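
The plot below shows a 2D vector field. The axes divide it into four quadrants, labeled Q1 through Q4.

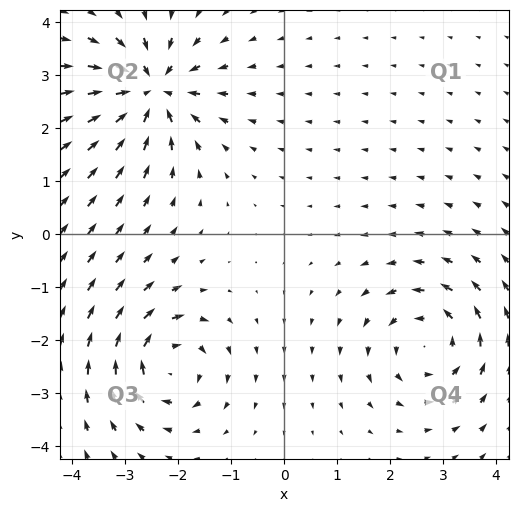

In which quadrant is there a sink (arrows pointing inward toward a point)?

The sink sits at approximately (-2.5, 2.7), which lies in quadrant Q2. The divergence there is about -5, negative as expected for a sink.

Q2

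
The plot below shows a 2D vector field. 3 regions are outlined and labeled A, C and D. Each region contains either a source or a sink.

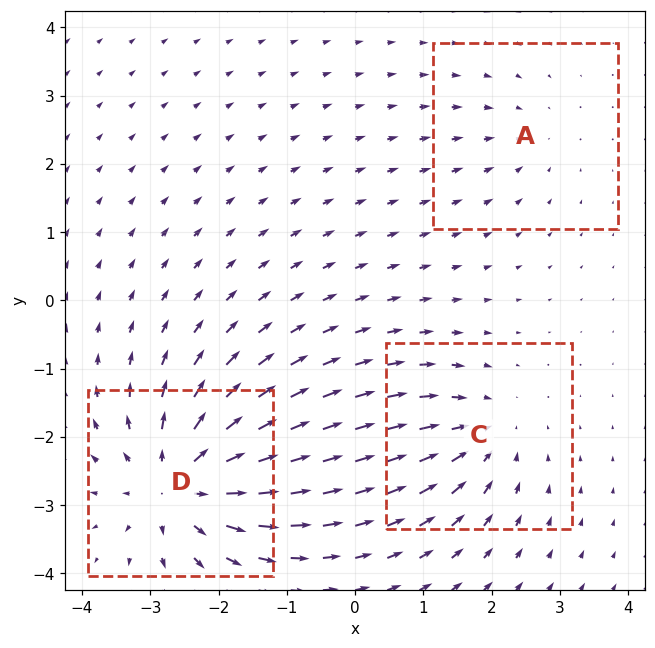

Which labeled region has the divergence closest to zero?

A

Divergence at each region's feature centre — A: about -2, C: about -3, D: about +6. Region A is closest to zero.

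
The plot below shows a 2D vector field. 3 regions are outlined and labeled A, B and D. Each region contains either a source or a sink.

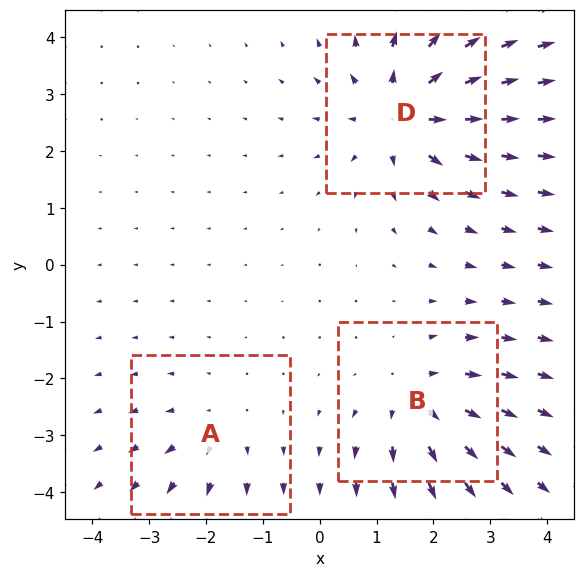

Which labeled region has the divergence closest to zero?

A

Divergence at each region's feature centre — A: about +2, B: about +4, D: about +5. Region A is closest to zero.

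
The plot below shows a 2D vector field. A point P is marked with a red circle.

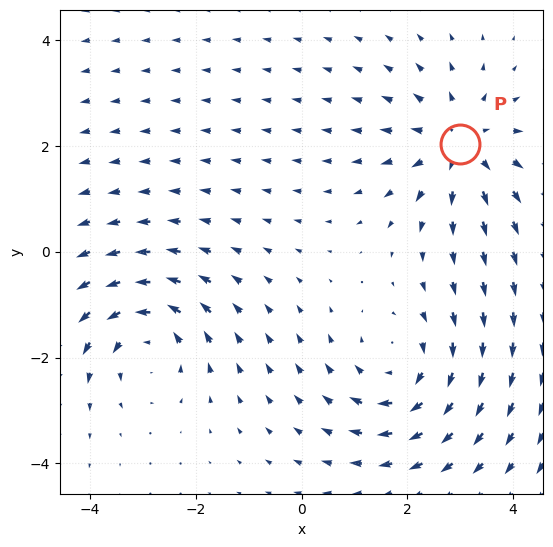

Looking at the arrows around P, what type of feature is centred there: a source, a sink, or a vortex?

source

At P (3.0, 2.0) the arrows spread outward. Divergence about +5, curl ≈0 — positive divergence with near-zero curl is a source.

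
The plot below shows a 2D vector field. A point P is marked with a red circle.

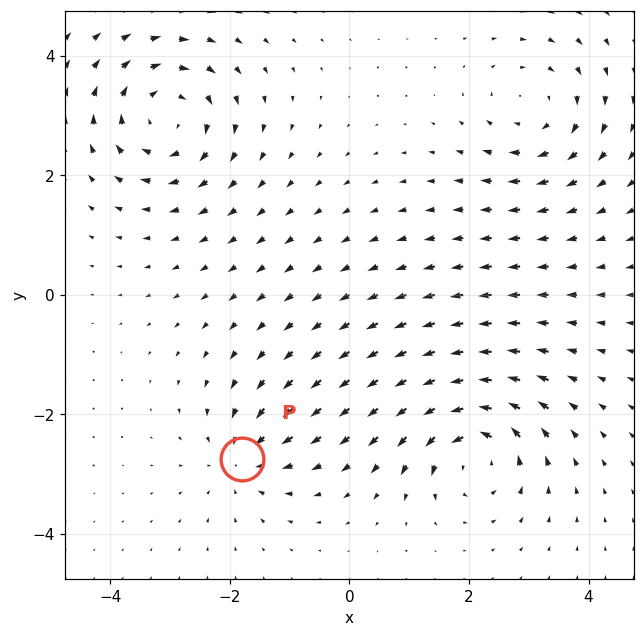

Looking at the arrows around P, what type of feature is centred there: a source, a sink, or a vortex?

sink

At P (-1.8, -2.7) the arrows converge inward. Divergence about -4, curl ≈0 — negative divergence with near-zero curl is a sink.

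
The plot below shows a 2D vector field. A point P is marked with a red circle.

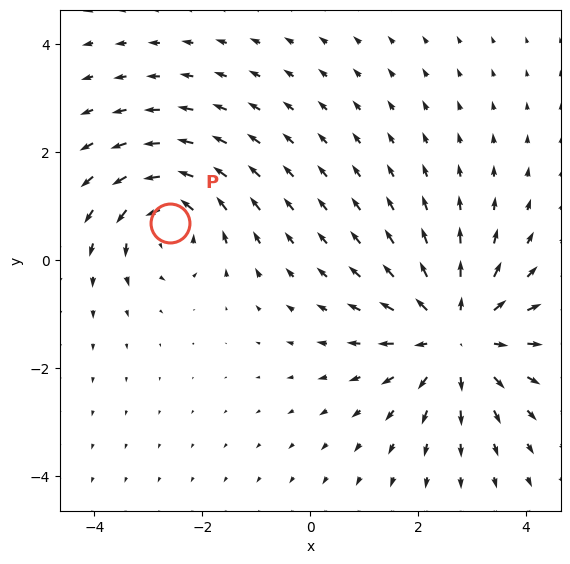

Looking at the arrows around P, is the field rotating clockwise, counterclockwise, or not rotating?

counterclockwise

Near P at (-2.6, 0.7) the arrows circulate counterclockwise. The curl (z-component) there is about +4; positive curl means counterclockwise rotation.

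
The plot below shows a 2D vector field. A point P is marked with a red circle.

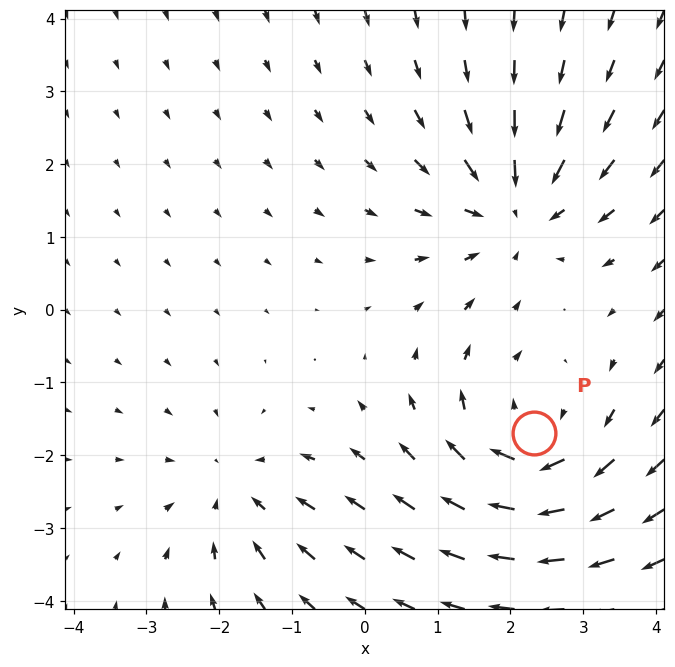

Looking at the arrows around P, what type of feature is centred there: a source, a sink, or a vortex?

vortex

At P (2.3, -1.7) the arrows circulate clockwise. Divergence ≈0, curl about -4 — near-zero divergence with nonzero curl is a vortex.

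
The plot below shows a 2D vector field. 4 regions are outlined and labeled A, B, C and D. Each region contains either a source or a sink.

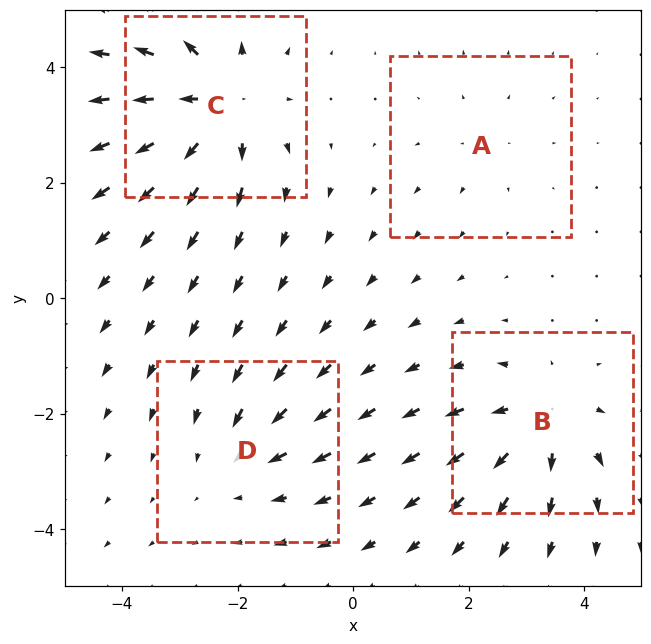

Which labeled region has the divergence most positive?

C

Divergence at each region's feature centre — A: about +2, B: about +5, C: about +7, D: about -3. Region C is most positive.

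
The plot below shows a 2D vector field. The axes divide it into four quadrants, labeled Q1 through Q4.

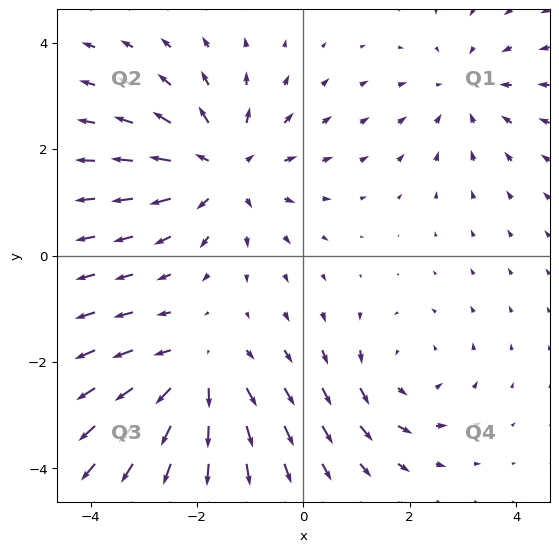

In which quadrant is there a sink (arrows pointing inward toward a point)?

The sink sits at approximately (3.0, 3.1), which lies in quadrant Q1. The divergence there is about -3, negative as expected for a sink.

Q1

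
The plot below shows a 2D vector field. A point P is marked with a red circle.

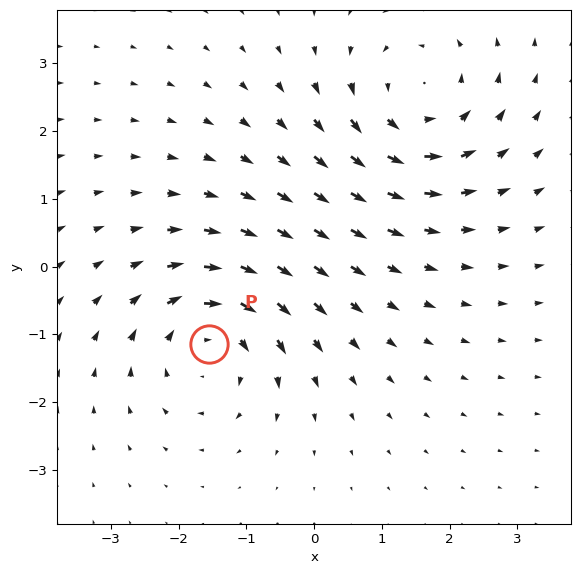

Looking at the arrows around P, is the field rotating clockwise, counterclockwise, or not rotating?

Near P at (-1.6, -1.1) the arrows circulate clockwise. The curl (z-component) there is about -4; negative curl means clockwise rotation.

clockwise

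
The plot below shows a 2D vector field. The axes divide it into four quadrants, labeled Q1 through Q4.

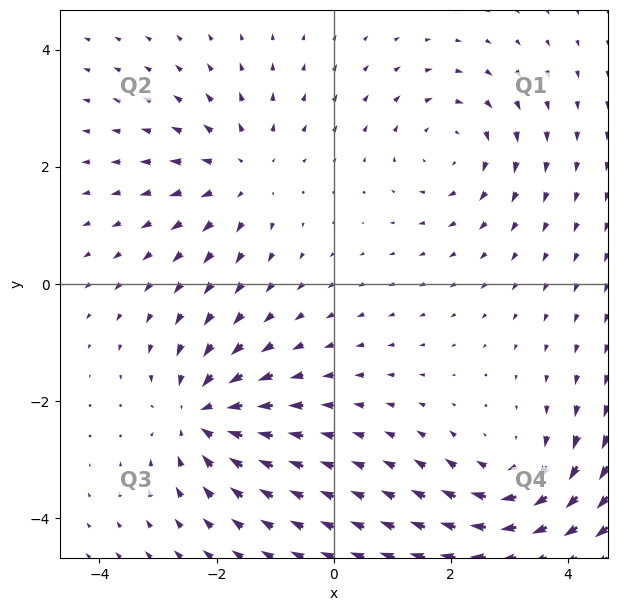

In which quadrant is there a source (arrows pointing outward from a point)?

The source sits at approximately (-1.5, 1.9), which lies in quadrant Q2. The divergence there is about +3, positive as expected for a source.

Q2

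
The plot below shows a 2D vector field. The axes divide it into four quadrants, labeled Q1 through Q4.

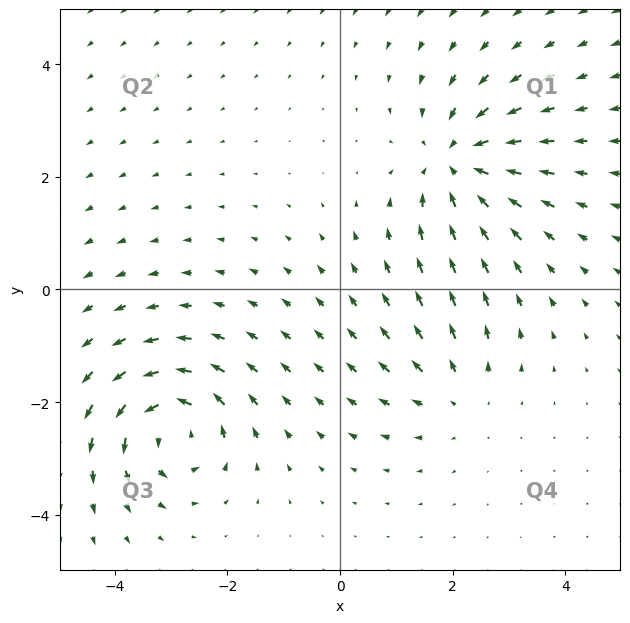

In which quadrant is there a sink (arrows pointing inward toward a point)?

The sink sits at approximately (2.1, 2.3), which lies in quadrant Q1. The divergence there is about -5, negative as expected for a sink.

Q1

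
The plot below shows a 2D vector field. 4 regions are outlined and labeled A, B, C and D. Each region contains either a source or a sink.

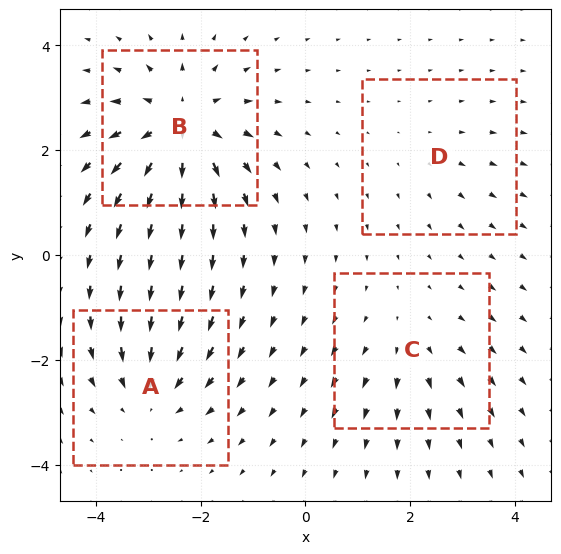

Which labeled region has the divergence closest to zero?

D

Divergence at each region's feature centre — A: about -4, B: about +7, C: about +3, D: about +2. Region D is closest to zero.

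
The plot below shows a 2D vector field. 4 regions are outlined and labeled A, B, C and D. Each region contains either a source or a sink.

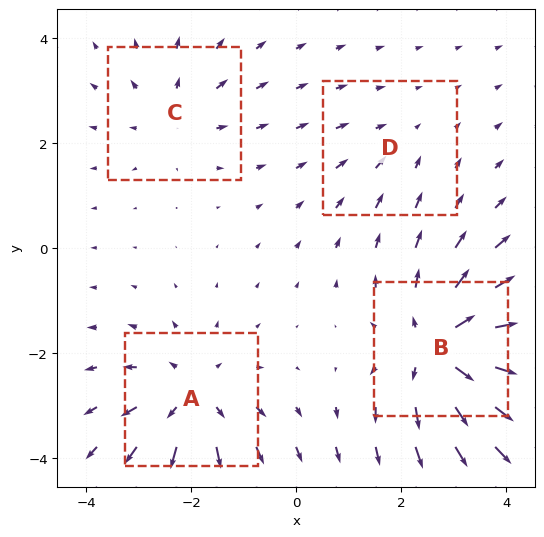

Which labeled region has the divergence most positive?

B

Divergence at each region's feature centre — A: about +5, B: about +7, C: about +3, D: about -2. Region B is most positive.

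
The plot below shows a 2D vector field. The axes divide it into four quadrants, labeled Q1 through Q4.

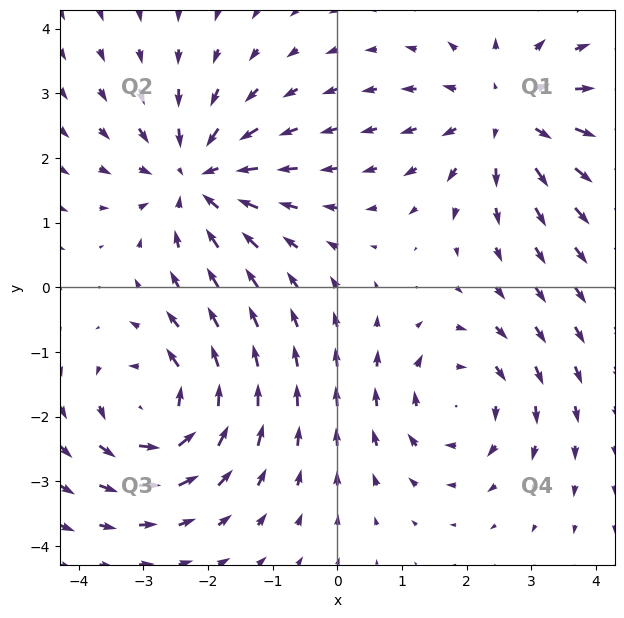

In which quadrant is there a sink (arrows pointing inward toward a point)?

The sink sits at approximately (-2.2, 1.7), which lies in quadrant Q2. The divergence there is about -5, negative as expected for a sink.

Q2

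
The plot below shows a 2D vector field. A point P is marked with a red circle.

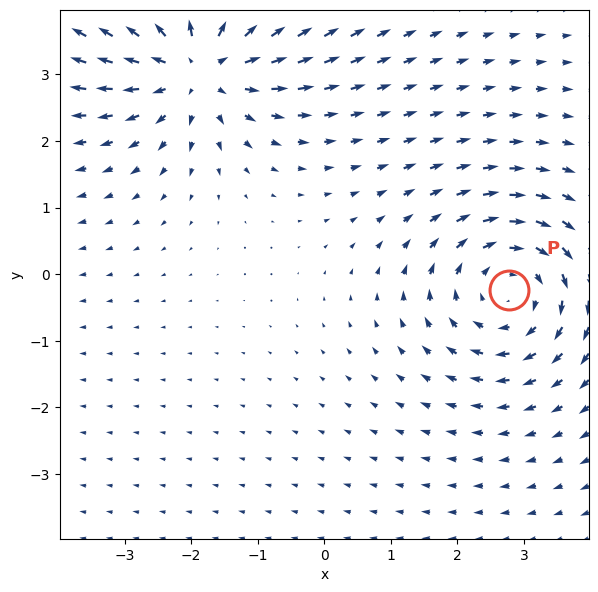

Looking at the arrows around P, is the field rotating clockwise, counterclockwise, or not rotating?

Near P at (2.8, -0.2) the arrows circulate clockwise. The curl (z-component) there is about -3; negative curl means clockwise rotation.

clockwise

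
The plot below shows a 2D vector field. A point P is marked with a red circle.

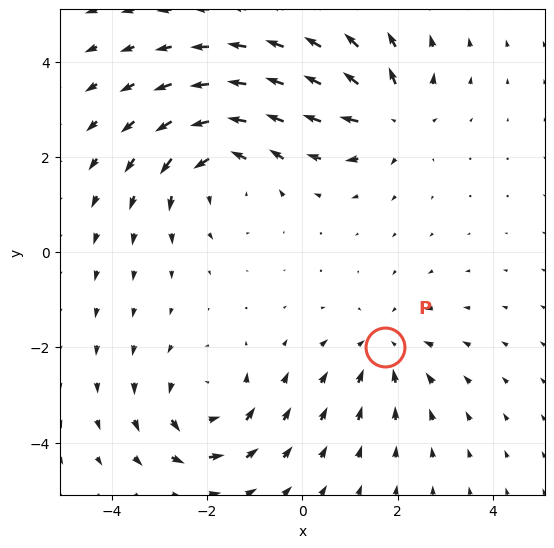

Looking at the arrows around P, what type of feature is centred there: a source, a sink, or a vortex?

sink

At P (1.7, -2.0) the arrows converge inward. Divergence about -3, curl ≈0 — negative divergence with near-zero curl is a sink.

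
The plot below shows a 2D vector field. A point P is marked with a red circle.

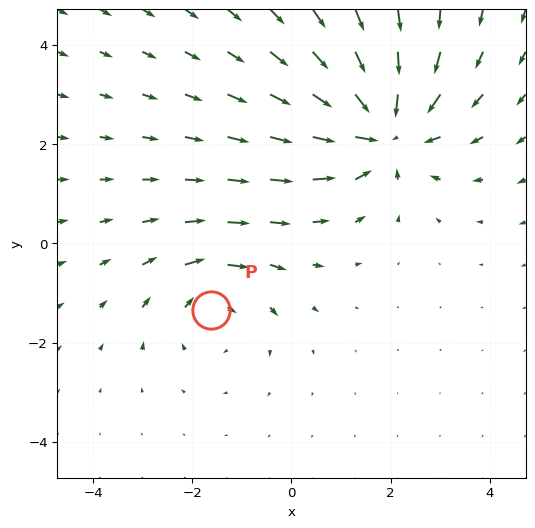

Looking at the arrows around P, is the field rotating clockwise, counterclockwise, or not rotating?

clockwise

Near P at (-1.6, -1.3) the arrows circulate clockwise. The curl (z-component) there is about -2; negative curl means clockwise rotation.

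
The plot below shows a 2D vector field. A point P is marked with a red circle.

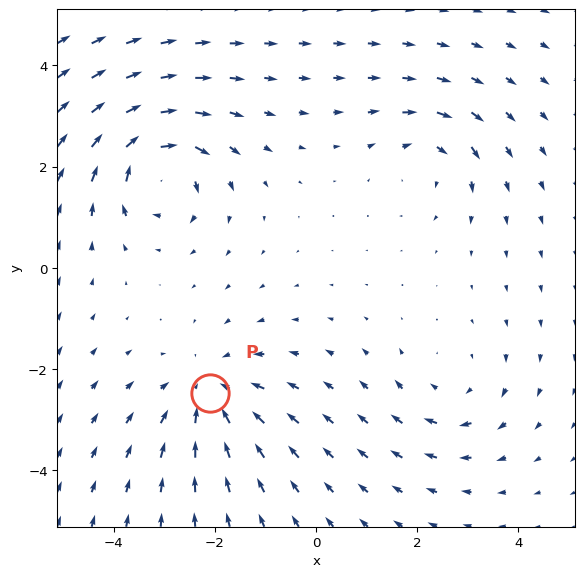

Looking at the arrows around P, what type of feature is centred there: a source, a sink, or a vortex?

sink

At P (-2.1, -2.5) the arrows converge inward. Divergence about -4, curl ≈0 — negative divergence with near-zero curl is a sink.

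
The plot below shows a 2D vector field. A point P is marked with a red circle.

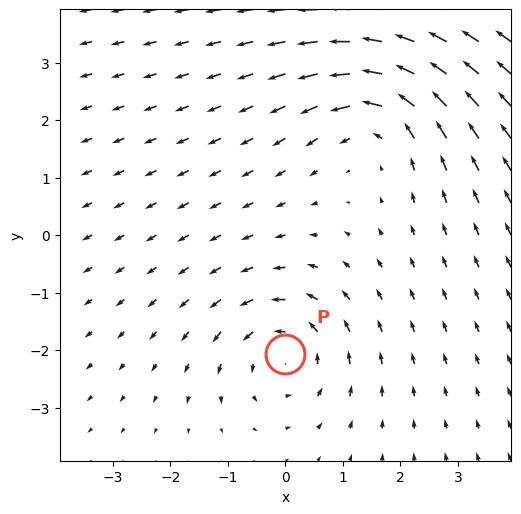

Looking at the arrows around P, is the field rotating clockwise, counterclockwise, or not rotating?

counterclockwise

Near P at (-0.0, -2.1) the arrows circulate counterclockwise. The curl (z-component) there is about +3; positive curl means counterclockwise rotation.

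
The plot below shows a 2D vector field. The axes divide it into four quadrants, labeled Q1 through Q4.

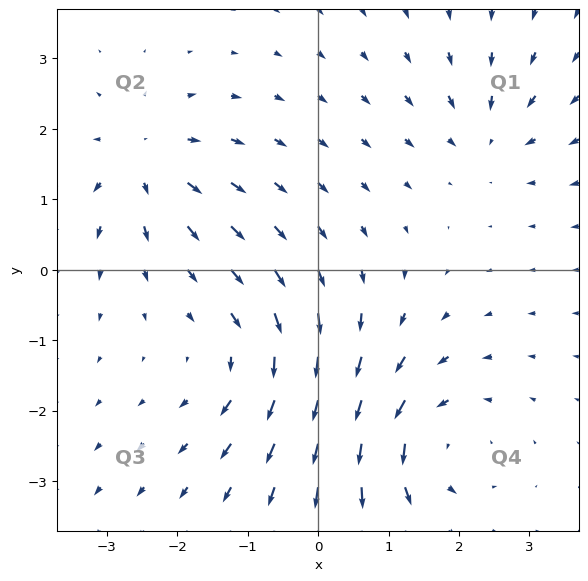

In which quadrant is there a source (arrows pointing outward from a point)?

The source sits at approximately (-2.5, 1.5), which lies in quadrant Q2. The divergence there is about +5, positive as expected for a source.

Q2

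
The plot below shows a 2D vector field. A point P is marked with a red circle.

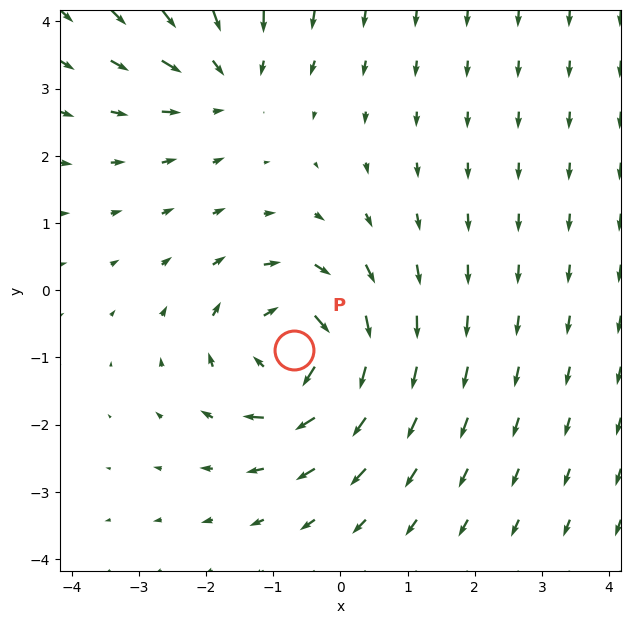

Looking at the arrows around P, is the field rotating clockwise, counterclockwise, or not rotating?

clockwise

Near P at (-0.7, -0.9) the arrows circulate clockwise. The curl (z-component) there is about -5; negative curl means clockwise rotation.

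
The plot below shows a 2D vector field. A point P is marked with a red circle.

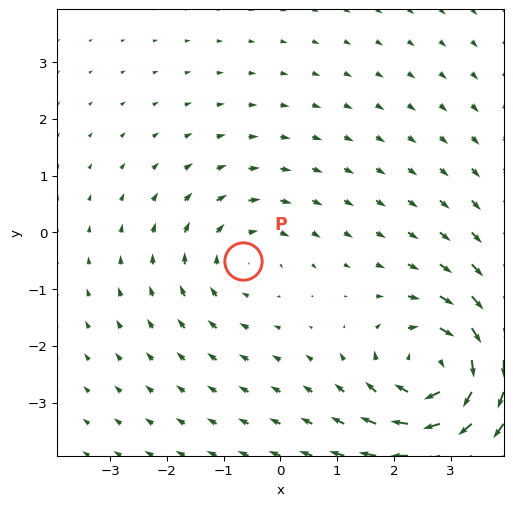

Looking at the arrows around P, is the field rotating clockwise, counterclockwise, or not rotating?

clockwise

Near P at (-0.7, -0.5) the arrows circulate clockwise. The curl (z-component) there is about -2; negative curl means clockwise rotation.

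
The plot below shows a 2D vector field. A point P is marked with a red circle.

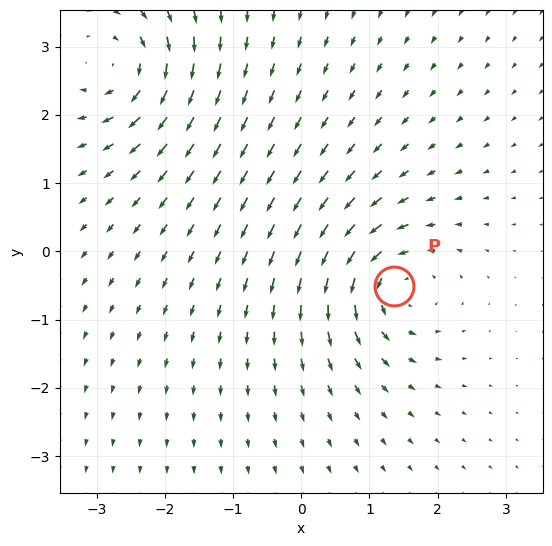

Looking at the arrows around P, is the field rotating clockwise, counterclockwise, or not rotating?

counterclockwise

Near P at (1.4, -0.5) the arrows circulate counterclockwise. The curl (z-component) there is about +7; positive curl means counterclockwise rotation.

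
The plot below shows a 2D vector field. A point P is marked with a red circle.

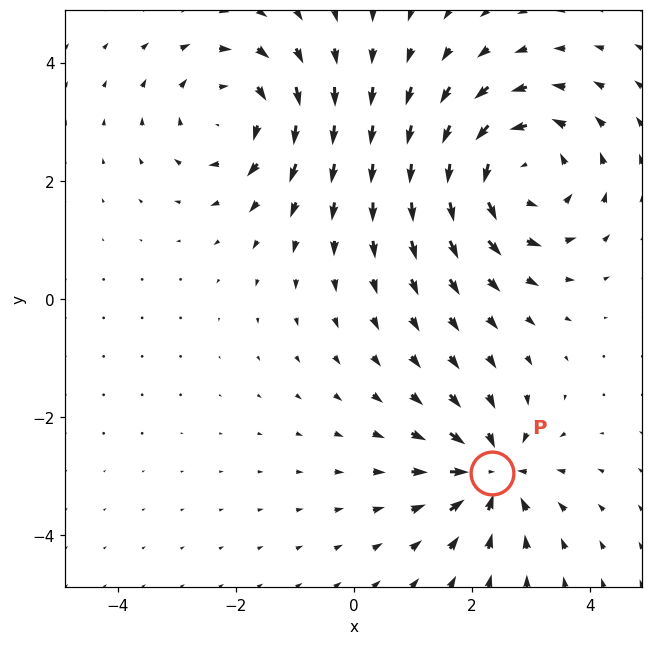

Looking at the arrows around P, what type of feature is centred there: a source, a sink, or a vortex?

At P (2.3, -3.0) the arrows converge inward. Divergence about -4, curl ≈0 — negative divergence with near-zero curl is a sink.

sink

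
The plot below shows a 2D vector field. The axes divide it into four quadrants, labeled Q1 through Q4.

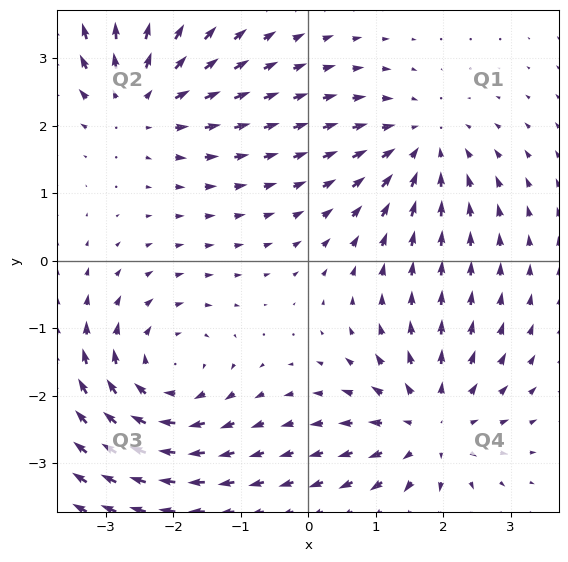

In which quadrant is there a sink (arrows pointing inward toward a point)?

The sink sits at approximately (1.7, 1.7), which lies in quadrant Q1. The divergence there is about -3, negative as expected for a sink.

Q1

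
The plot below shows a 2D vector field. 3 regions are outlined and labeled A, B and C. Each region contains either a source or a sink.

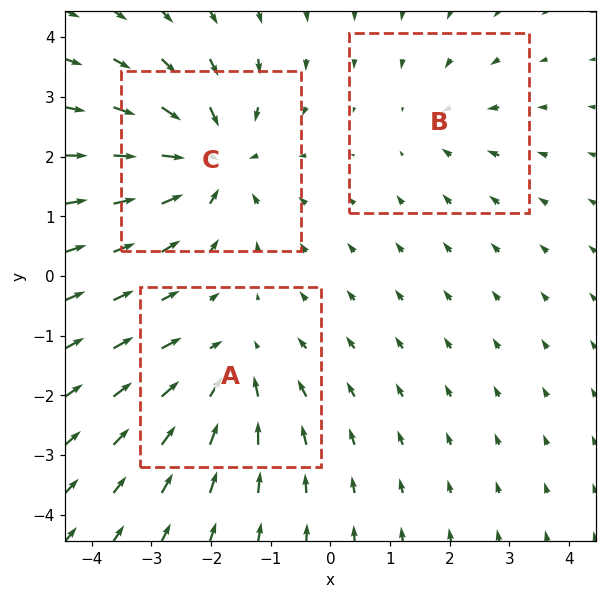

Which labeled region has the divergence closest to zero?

B

Divergence at each region's feature centre — A: about -3, B: about -2, C: about -4. Region B is closest to zero.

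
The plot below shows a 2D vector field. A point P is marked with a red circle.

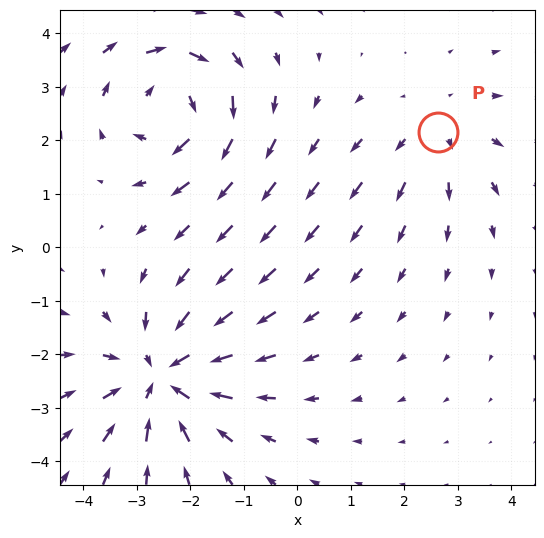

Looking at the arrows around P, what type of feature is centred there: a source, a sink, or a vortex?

At P (2.6, 2.1) the arrows spread outward. Divergence about +2, curl ≈0 — positive divergence with near-zero curl is a source.

source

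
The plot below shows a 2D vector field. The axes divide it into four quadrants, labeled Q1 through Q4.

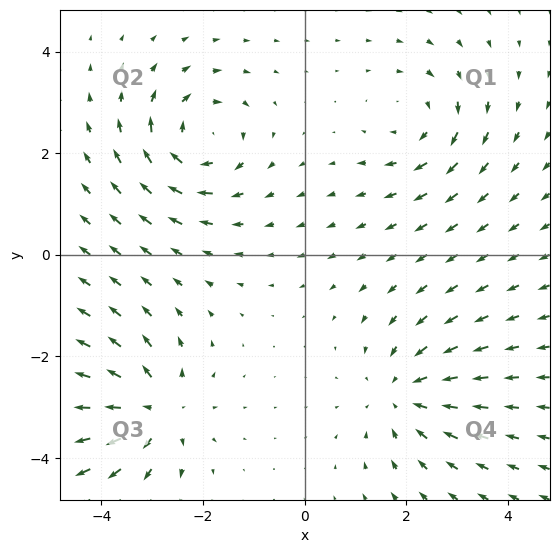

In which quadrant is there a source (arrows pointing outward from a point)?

The source sits at approximately (-3.0, -3.1), which lies in quadrant Q3. The divergence there is about +3, positive as expected for a source.

Q3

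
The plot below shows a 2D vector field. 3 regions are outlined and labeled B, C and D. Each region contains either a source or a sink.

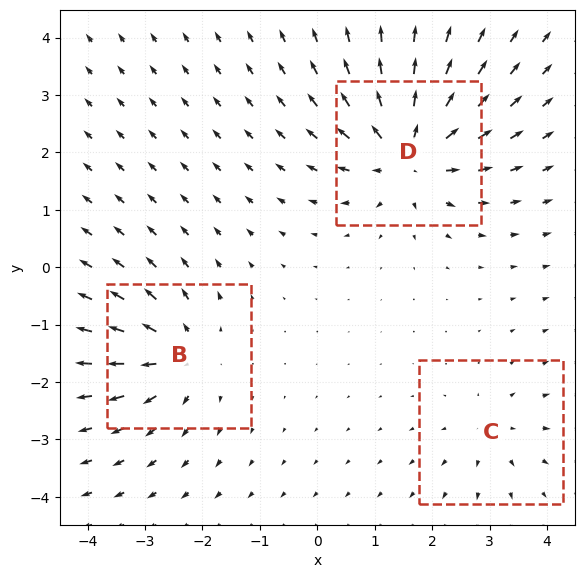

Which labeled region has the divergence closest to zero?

C

Divergence at each region's feature centre — B: about +4, C: about +2, D: about +6. Region C is closest to zero.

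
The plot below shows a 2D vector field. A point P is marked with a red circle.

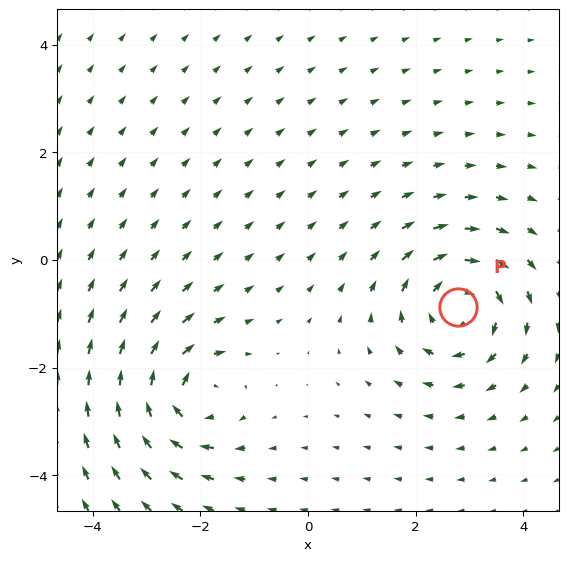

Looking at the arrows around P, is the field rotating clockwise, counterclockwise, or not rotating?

Near P at (2.8, -0.9) the arrows circulate clockwise. The curl (z-component) there is about -5; negative curl means clockwise rotation.

clockwise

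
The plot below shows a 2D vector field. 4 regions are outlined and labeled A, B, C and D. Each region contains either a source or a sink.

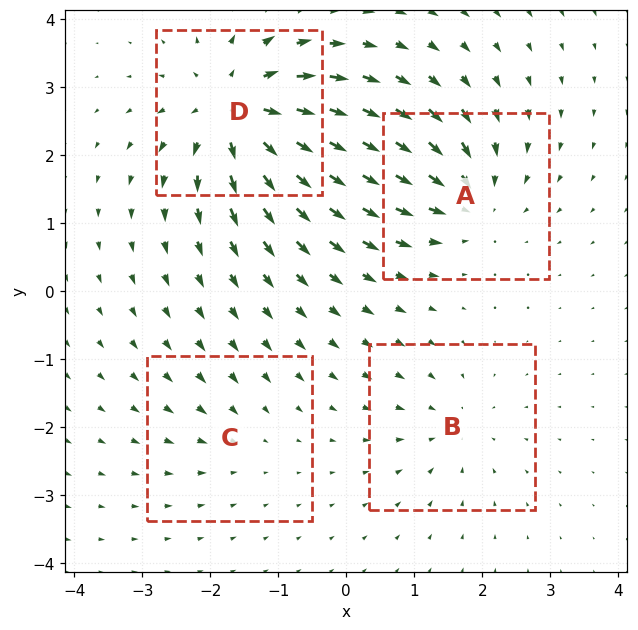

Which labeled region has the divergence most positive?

D

Divergence at each region's feature centre — A: about -6, B: about -4, C: about -2, D: about +8. Region D is most positive.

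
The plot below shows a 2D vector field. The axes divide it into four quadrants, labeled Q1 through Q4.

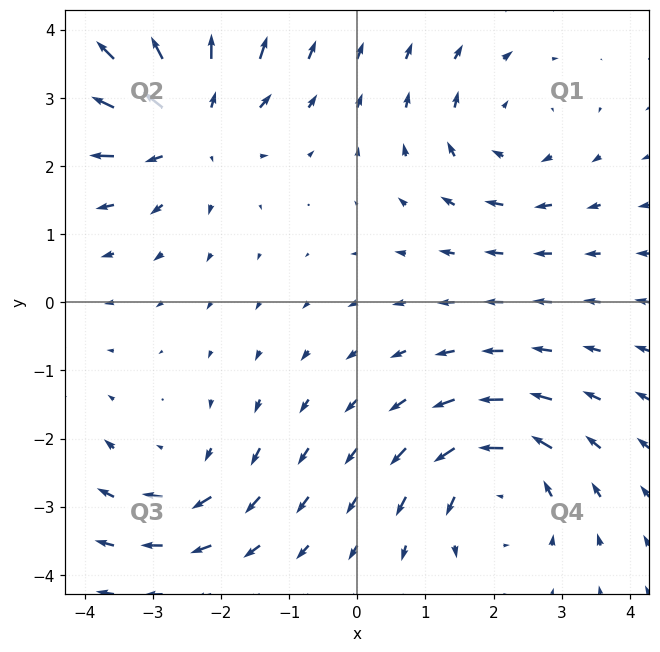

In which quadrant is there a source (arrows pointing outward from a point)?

Q2

The source sits at approximately (-2.5, 2.7), which lies in quadrant Q2. The divergence there is about +5, positive as expected for a source.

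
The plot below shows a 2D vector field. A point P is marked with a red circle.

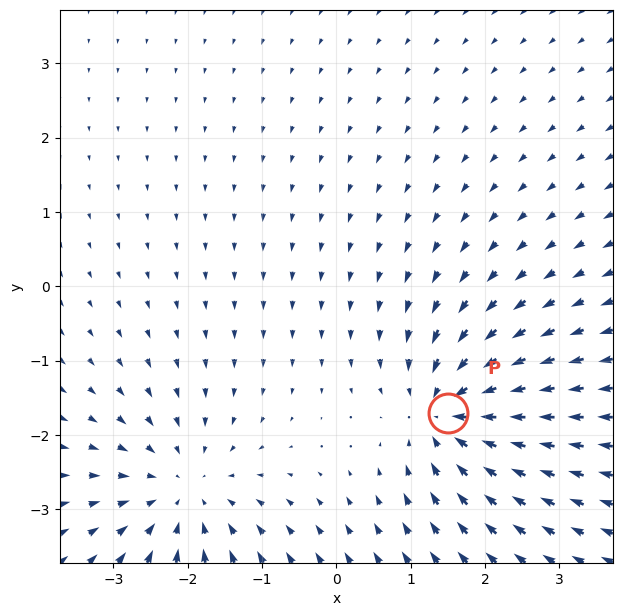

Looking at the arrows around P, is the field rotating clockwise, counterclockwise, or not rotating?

not rotating

Near P at (1.5, -1.7) the arrows show no circulation. The curl there is ≈0.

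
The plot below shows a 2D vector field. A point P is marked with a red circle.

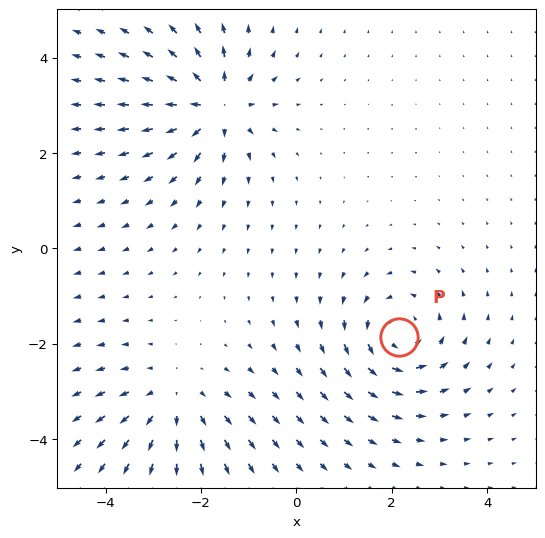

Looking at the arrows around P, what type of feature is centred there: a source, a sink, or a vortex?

At P (2.2, -1.8) the arrows circulate counterclockwise. Divergence ≈0, curl about +4 — near-zero divergence with nonzero curl is a vortex.

vortex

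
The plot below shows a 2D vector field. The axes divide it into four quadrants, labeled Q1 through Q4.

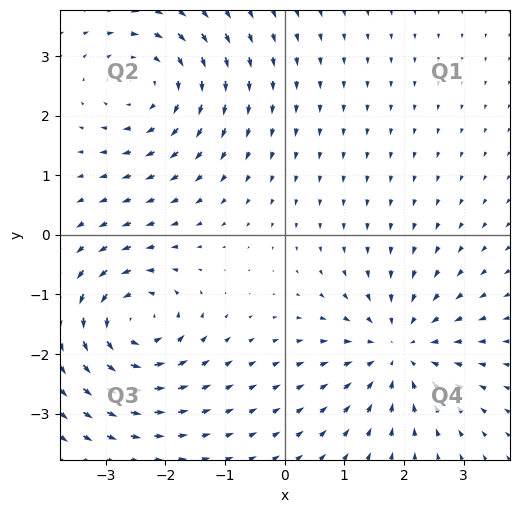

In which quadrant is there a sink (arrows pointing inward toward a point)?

The sink sits at approximately (1.9, -1.9), which lies in quadrant Q4. The divergence there is about -4, negative as expected for a sink.

Q4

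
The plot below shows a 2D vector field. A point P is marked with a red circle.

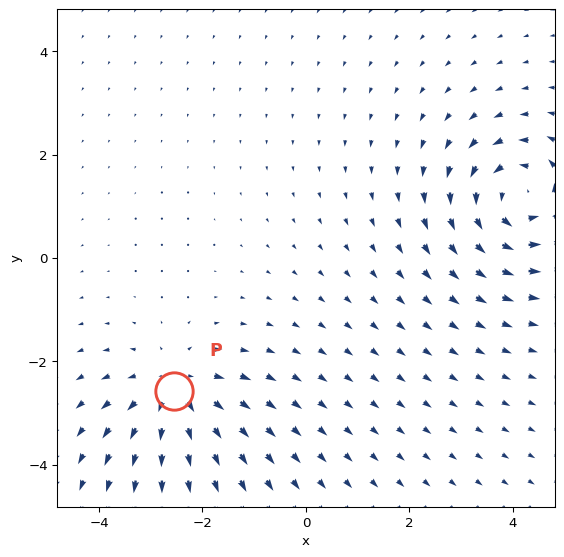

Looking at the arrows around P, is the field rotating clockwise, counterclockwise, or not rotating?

Near P at (-2.5, -2.6) the arrows show no circulation. The curl there is ≈0.

not rotating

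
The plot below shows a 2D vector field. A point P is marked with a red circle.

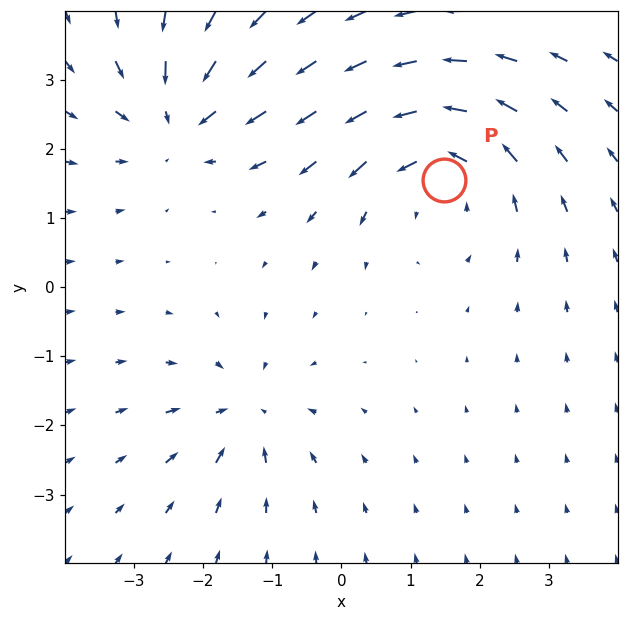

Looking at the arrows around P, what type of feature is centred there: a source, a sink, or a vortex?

vortex

At P (1.5, 1.5) the arrows circulate counterclockwise. Divergence ≈0, curl about +4 — near-zero divergence with nonzero curl is a vortex.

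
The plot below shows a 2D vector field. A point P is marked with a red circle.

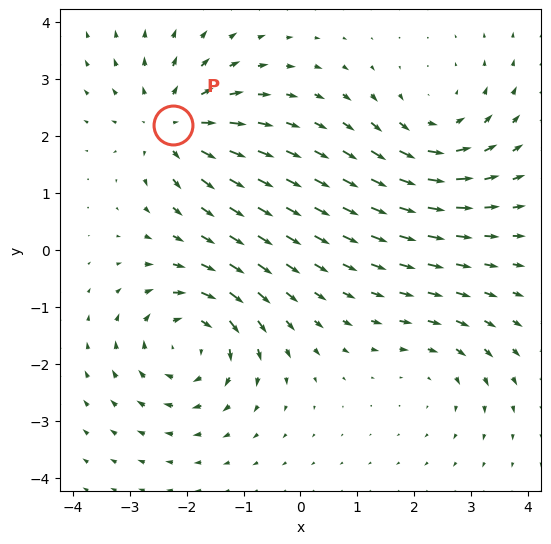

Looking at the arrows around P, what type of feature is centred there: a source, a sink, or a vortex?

At P (-2.2, 2.2) the arrows spread outward. Divergence about +5, curl ≈0 — positive divergence with near-zero curl is a source.

source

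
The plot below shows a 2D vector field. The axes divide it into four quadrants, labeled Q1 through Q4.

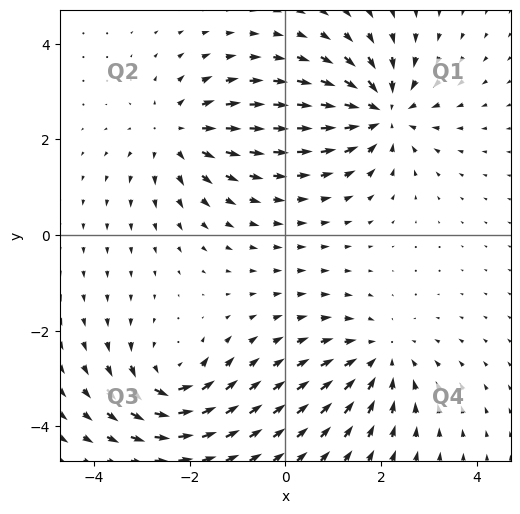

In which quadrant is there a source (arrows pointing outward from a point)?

The source sits at approximately (-2.3, 2.1), which lies in quadrant Q2. The divergence there is about +4, positive as expected for a source.

Q2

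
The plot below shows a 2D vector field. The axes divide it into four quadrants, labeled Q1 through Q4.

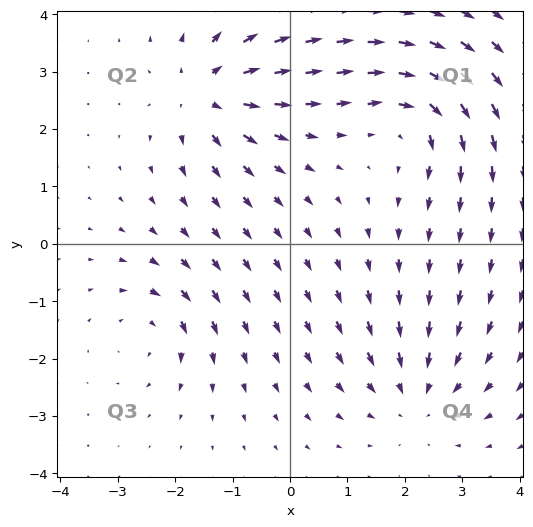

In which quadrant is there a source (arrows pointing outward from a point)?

Q2

The source sits at approximately (-1.5, 2.6), which lies in quadrant Q2. The divergence there is about +6, positive as expected for a source.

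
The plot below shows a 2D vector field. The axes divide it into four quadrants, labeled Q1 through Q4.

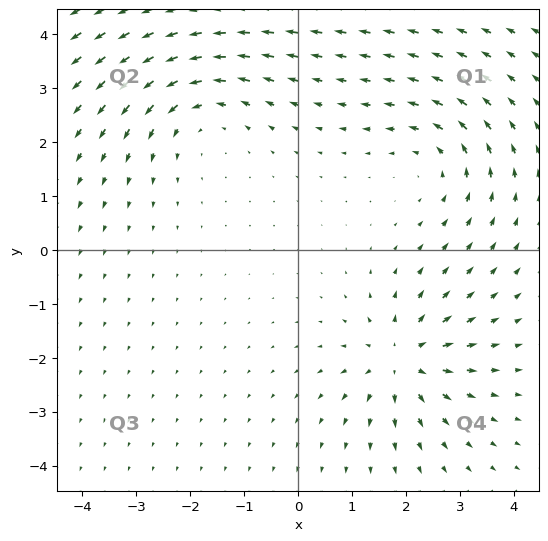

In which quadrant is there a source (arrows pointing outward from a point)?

The source sits at approximately (1.9, -2.0), which lies in quadrant Q4. The divergence there is about +5, positive as expected for a source.

Q4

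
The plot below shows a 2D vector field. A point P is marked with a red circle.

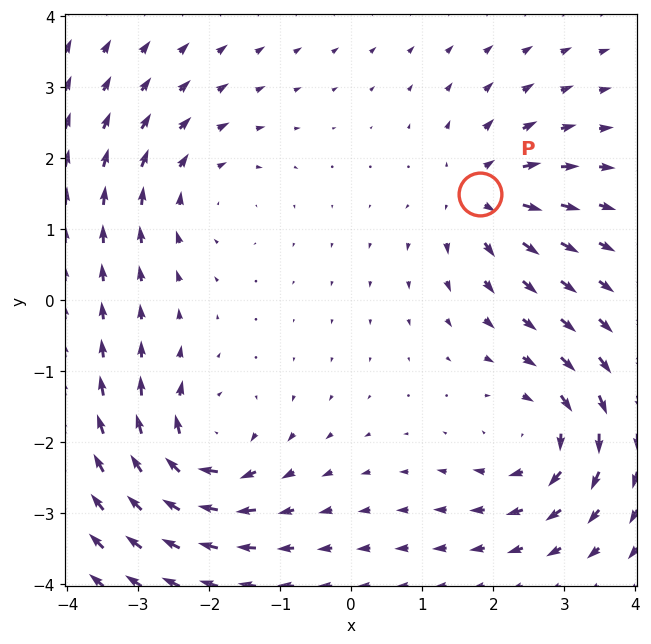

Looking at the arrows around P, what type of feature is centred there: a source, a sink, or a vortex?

At P (1.8, 1.5) the arrows spread outward. Divergence about +5, curl ≈0 — positive divergence with near-zero curl is a source.

source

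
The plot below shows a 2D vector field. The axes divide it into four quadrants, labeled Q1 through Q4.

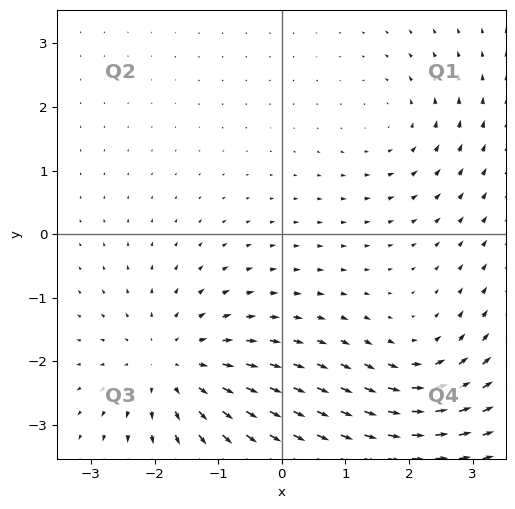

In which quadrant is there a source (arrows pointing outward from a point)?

Q3

The source sits at approximately (-1.7, -2.1), which lies in quadrant Q3. The divergence there is about +4, positive as expected for a source.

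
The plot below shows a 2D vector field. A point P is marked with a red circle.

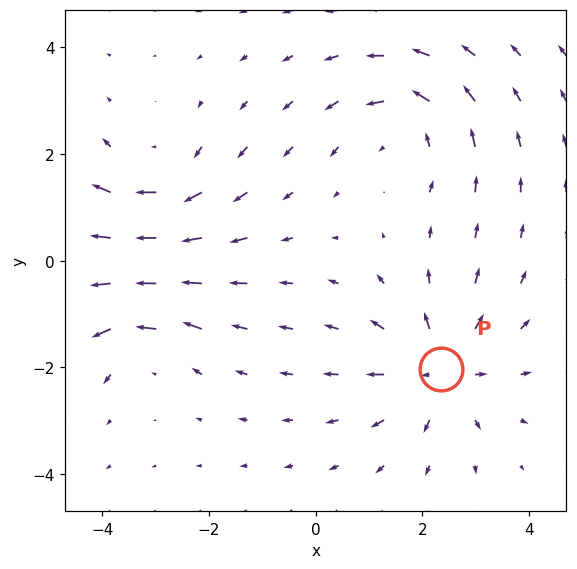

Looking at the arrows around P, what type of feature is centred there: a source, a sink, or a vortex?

At P (2.3, -2.0) the arrows spread outward. Divergence about +5, curl ≈0 — positive divergence with near-zero curl is a source.

source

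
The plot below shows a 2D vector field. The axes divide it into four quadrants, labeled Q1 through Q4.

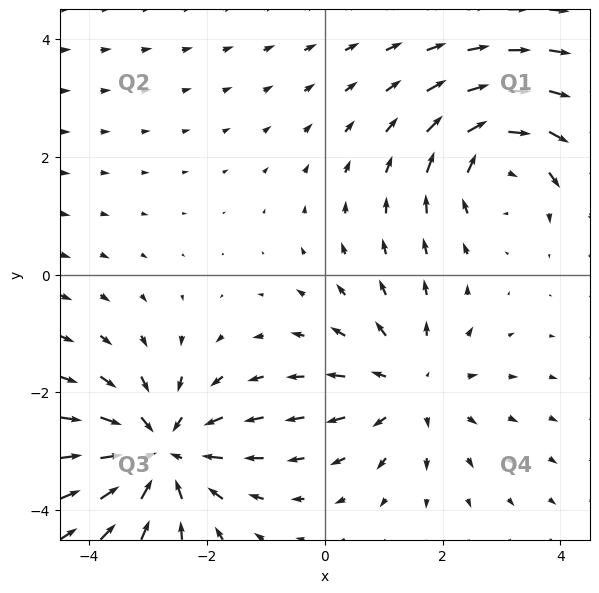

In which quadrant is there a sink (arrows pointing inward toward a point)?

The sink sits at approximately (-2.8, -3.0), which lies in quadrant Q3. The divergence there is about -4, negative as expected for a sink.

Q3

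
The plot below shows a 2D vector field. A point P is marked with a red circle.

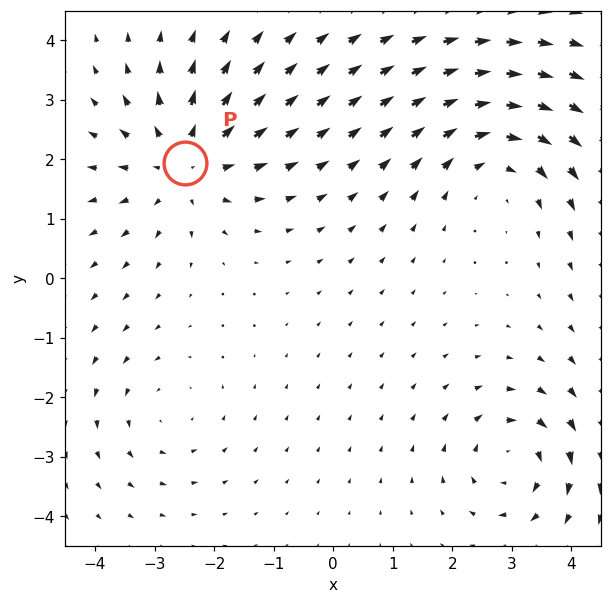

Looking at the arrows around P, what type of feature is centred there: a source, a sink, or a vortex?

At P (-2.5, 1.9) the arrows spread outward. Divergence about +4, curl ≈0 — positive divergence with near-zero curl is a source.

source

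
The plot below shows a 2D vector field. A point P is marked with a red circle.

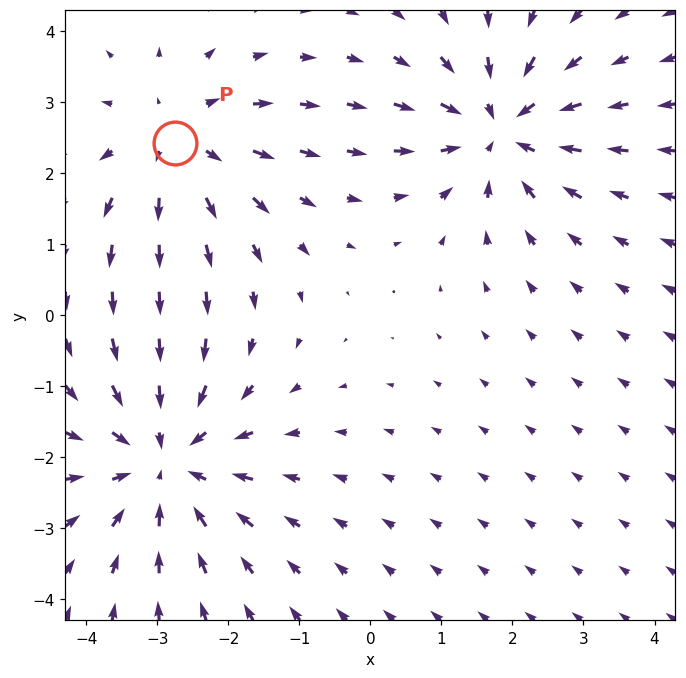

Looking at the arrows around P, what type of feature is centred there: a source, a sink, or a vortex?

source

At P (-2.7, 2.4) the arrows spread outward. Divergence about +3, curl ≈0 — positive divergence with near-zero curl is a source.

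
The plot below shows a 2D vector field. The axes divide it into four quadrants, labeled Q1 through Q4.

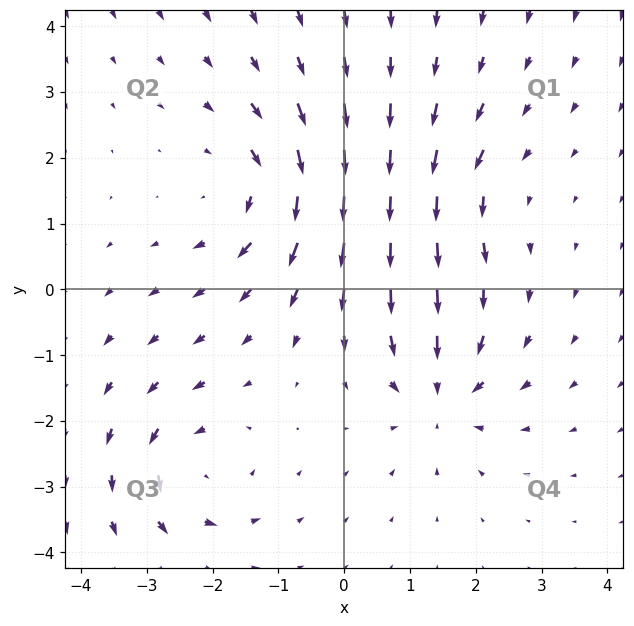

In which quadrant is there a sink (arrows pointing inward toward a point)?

Q4

The sink sits at approximately (1.5, -1.6), which lies in quadrant Q4. The divergence there is about -4, negative as expected for a sink.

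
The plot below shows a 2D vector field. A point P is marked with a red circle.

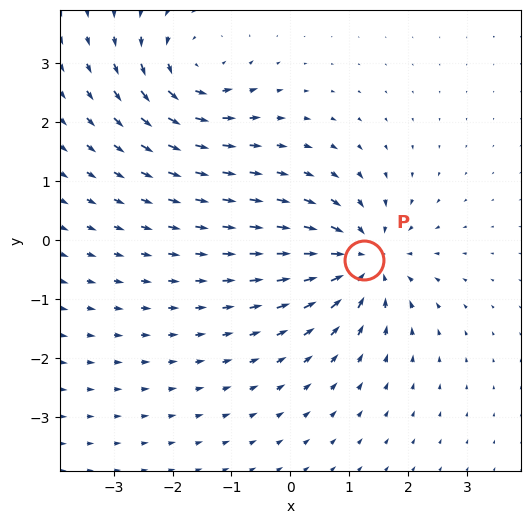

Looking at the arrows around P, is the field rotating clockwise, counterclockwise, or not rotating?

not rotating

Near P at (1.3, -0.3) the arrows show no circulation. The curl there is ≈0.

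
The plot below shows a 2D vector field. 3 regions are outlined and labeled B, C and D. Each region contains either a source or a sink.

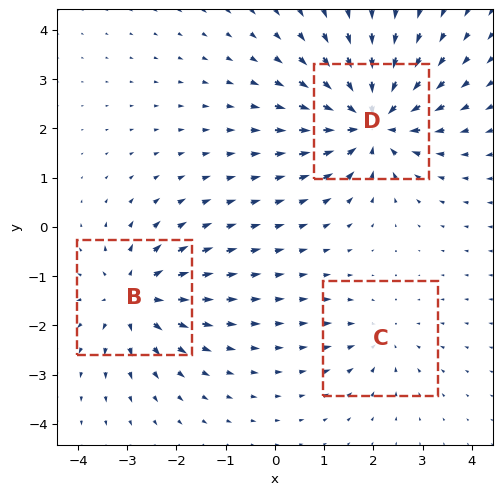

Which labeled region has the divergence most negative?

Divergence at each region's feature centre — B: about +4, C: about -2, D: about -5. Region D is most negative.

D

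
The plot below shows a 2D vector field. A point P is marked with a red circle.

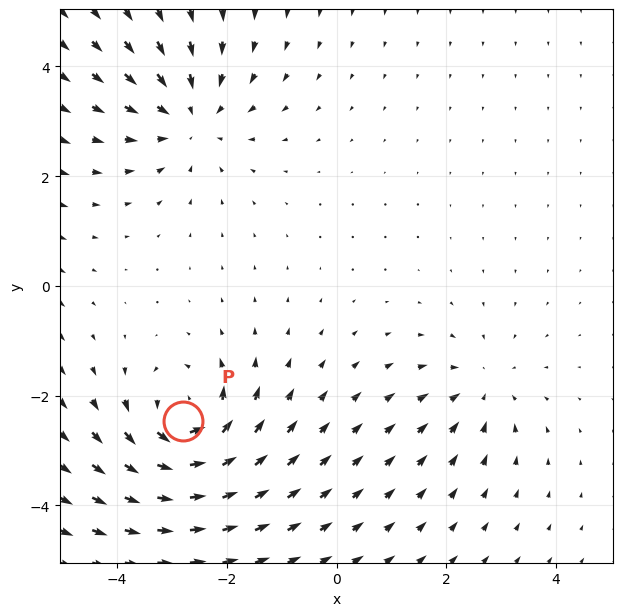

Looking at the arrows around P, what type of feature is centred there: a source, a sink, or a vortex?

At P (-2.8, -2.5) the arrows circulate counterclockwise. Divergence ≈0, curl about +7 — near-zero divergence with nonzero curl is a vortex.

vortex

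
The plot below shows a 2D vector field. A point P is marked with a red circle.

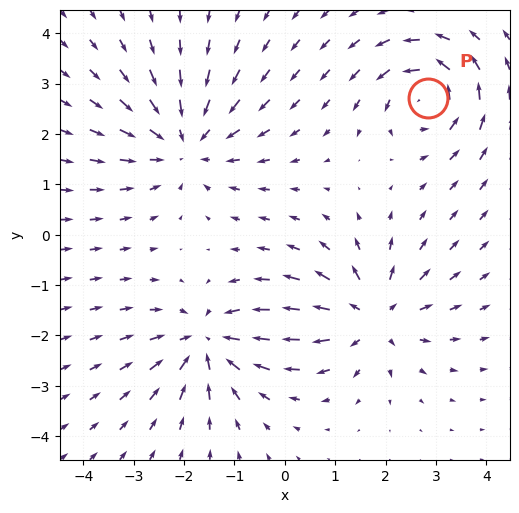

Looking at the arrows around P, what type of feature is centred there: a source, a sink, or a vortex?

At P (2.8, 2.7) the arrows circulate counterclockwise. Divergence ≈0, curl about +6 — near-zero divergence with nonzero curl is a vortex.

vortex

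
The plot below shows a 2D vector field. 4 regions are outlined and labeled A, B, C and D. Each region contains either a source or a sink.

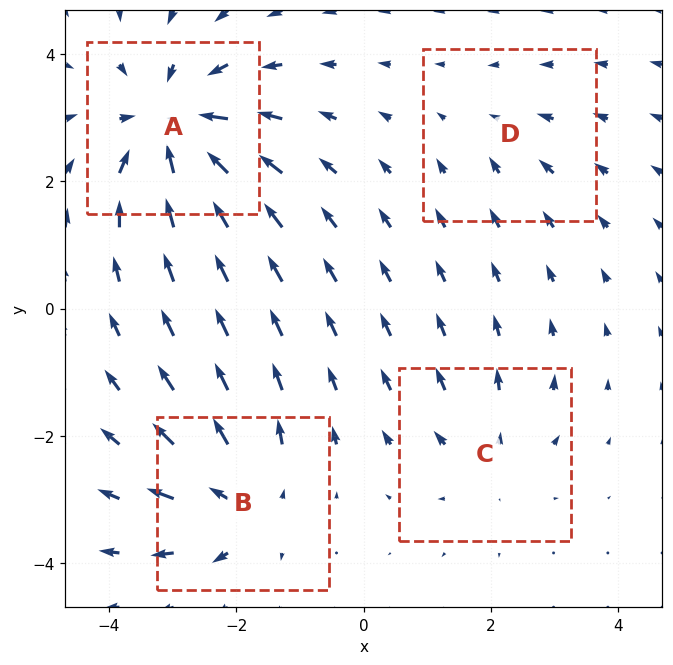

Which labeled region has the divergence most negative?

Divergence at each region's feature centre — A: about -7, B: about +5, C: about +3, D: about -2. Region A is most negative.

A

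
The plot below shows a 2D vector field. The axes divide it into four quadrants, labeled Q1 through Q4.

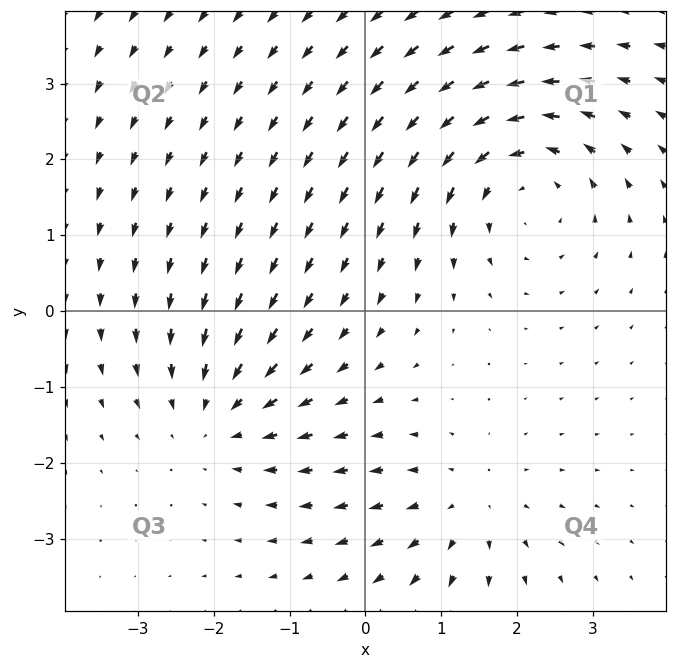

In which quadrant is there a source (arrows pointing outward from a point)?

The source sits at approximately (1.3, -2.6), which lies in quadrant Q4. The divergence there is about +2, positive as expected for a source.

Q4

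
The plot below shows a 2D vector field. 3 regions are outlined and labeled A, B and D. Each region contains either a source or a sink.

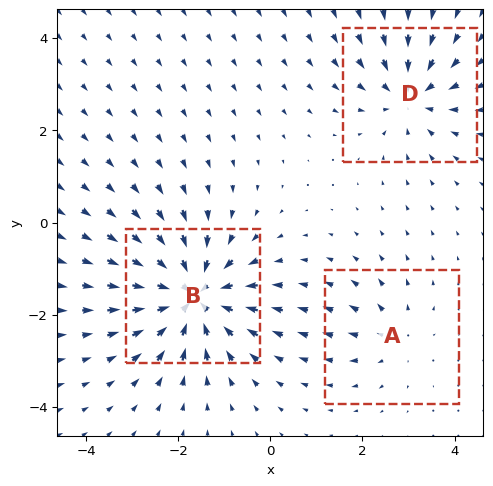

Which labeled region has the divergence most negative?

Divergence at each region's feature centre — A: about +2, B: about -5, D: about -3. Region B is most negative.

B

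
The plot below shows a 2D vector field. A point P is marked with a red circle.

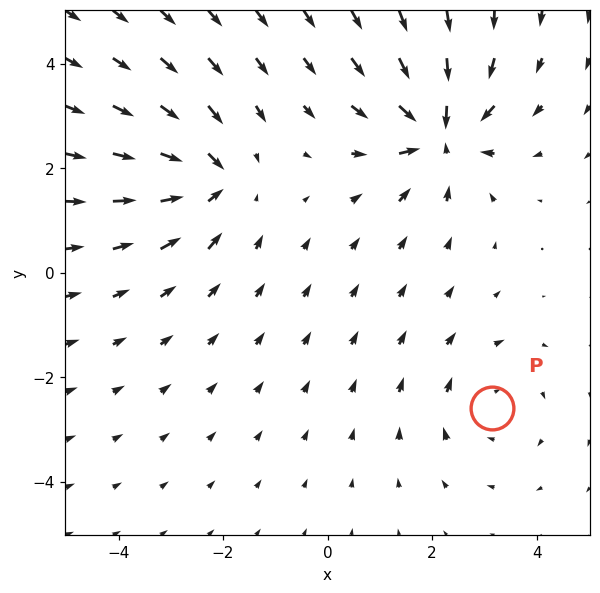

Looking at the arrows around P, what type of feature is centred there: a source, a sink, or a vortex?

At P (3.1, -2.6) the arrows circulate clockwise. Divergence ≈0, curl about -2 — near-zero divergence with nonzero curl is a vortex.

vortex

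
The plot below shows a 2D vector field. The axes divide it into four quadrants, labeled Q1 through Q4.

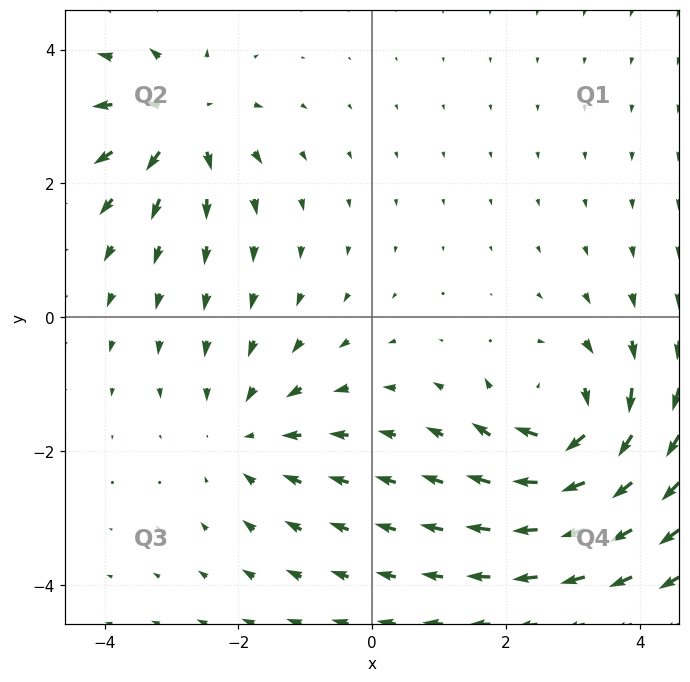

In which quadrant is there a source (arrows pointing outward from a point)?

Q2

The source sits at approximately (-2.9, 2.9), which lies in quadrant Q2. The divergence there is about +4, positive as expected for a source.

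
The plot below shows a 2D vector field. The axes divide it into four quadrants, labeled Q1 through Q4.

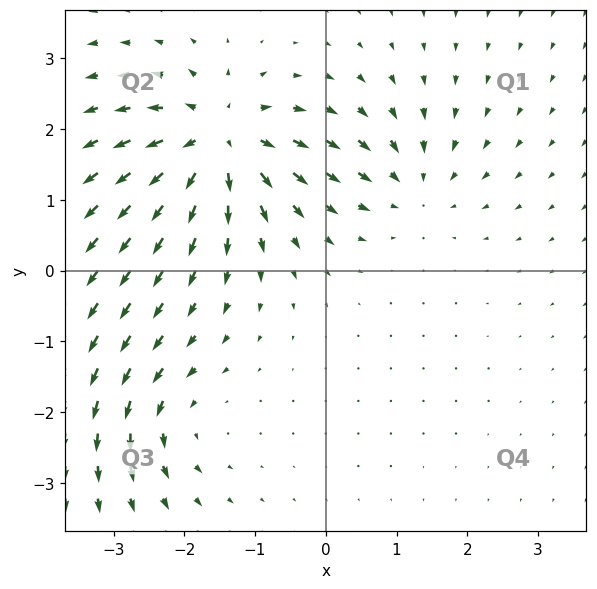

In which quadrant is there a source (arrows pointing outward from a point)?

The source sits at approximately (-1.5, 1.8), which lies in quadrant Q2. The divergence there is about +6, positive as expected for a source.

Q2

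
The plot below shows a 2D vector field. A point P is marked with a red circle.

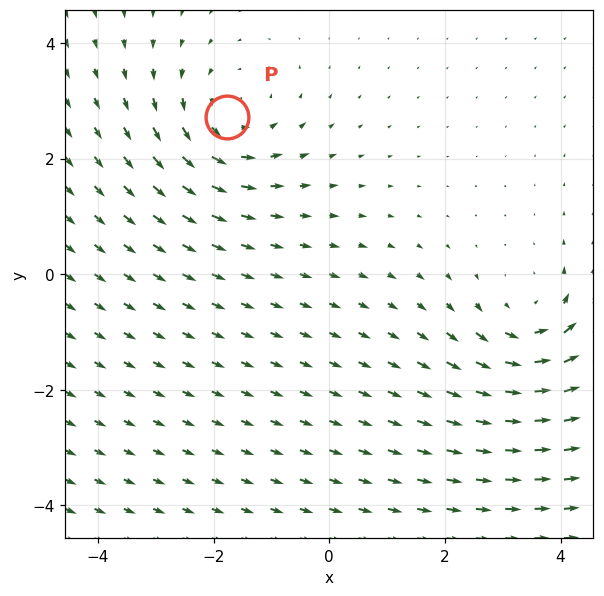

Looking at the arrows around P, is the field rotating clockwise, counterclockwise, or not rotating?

Near P at (-1.8, 2.7) the arrows circulate counterclockwise. The curl (z-component) there is about +3; positive curl means counterclockwise rotation.

counterclockwise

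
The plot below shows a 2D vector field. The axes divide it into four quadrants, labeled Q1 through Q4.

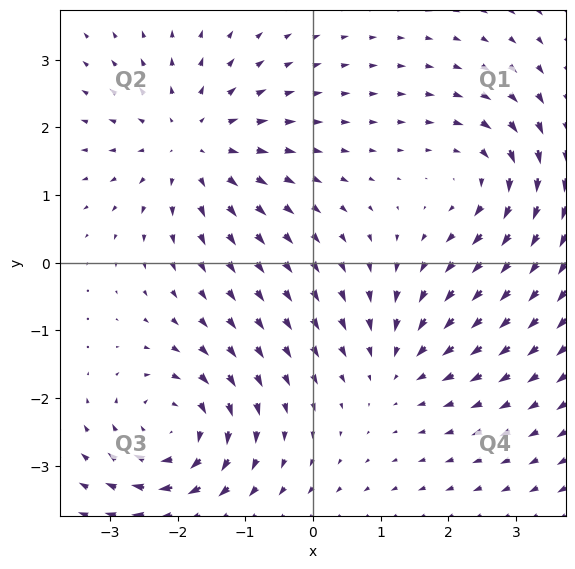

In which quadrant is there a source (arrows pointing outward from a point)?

Q2

The source sits at approximately (-1.8, 1.8), which lies in quadrant Q2. The divergence there is about +4, positive as expected for a source.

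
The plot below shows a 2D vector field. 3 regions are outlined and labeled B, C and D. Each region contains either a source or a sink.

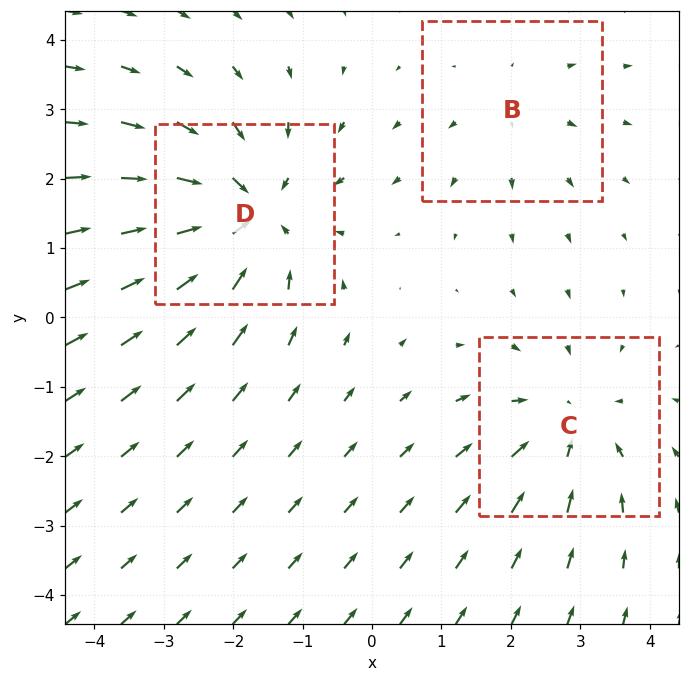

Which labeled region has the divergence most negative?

D

Divergence at each region's feature centre — B: about +2, C: about -3, D: about -4. Region D is most negative.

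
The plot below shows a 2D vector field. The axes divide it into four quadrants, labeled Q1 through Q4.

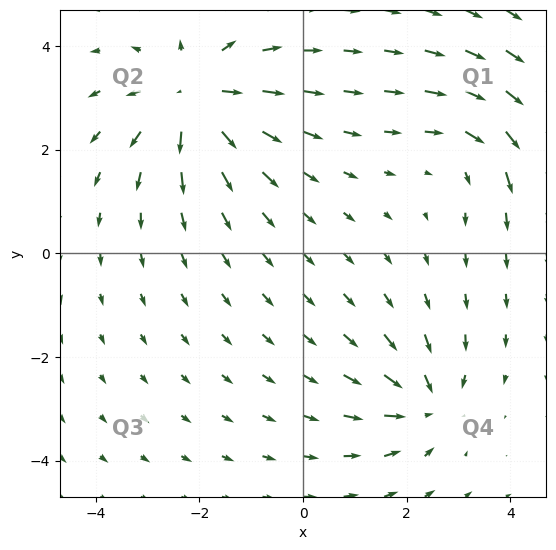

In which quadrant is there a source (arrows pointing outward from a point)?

Q2

The source sits at approximately (-2.1, 3.0), which lies in quadrant Q2. The divergence there is about +4, positive as expected for a source.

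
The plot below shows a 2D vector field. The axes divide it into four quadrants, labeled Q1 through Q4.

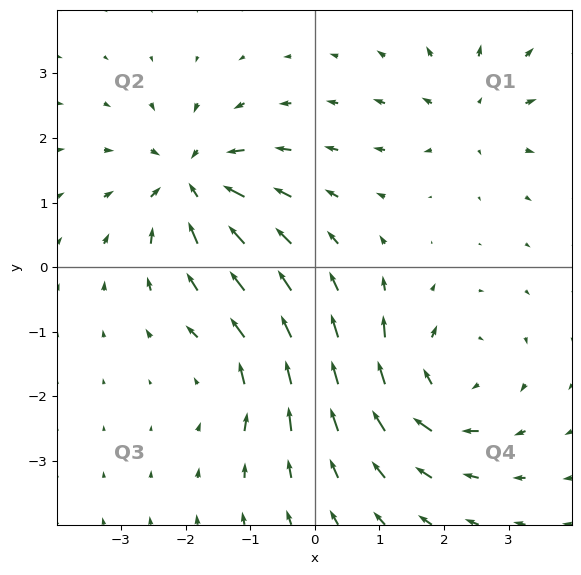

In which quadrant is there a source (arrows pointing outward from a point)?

The source sits at approximately (2.4, 2.4), which lies in quadrant Q1. The divergence there is about +4, positive as expected for a source.

Q1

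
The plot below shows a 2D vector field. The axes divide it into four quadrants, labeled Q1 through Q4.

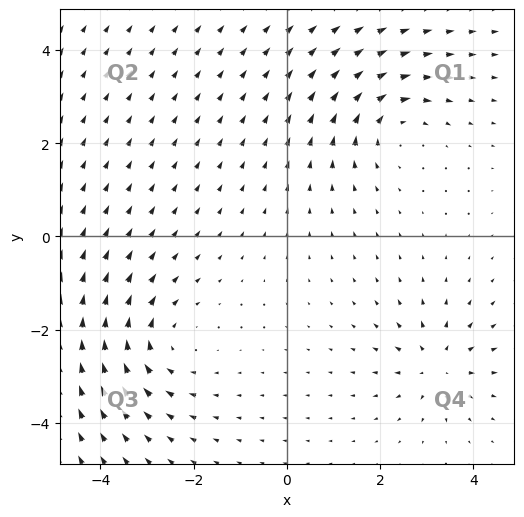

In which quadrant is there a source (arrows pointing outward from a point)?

Q4

The source sits at approximately (3.2, -2.8), which lies in quadrant Q4. The divergence there is about +4, positive as expected for a source.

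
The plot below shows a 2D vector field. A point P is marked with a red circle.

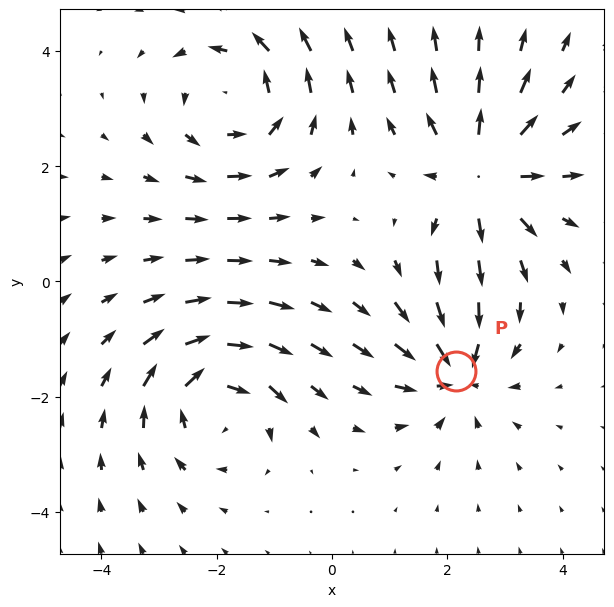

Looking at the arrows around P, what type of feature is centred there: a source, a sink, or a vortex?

At P (2.1, -1.6) the arrows converge inward. Divergence about -5, curl ≈0 — negative divergence with near-zero curl is a sink.

sink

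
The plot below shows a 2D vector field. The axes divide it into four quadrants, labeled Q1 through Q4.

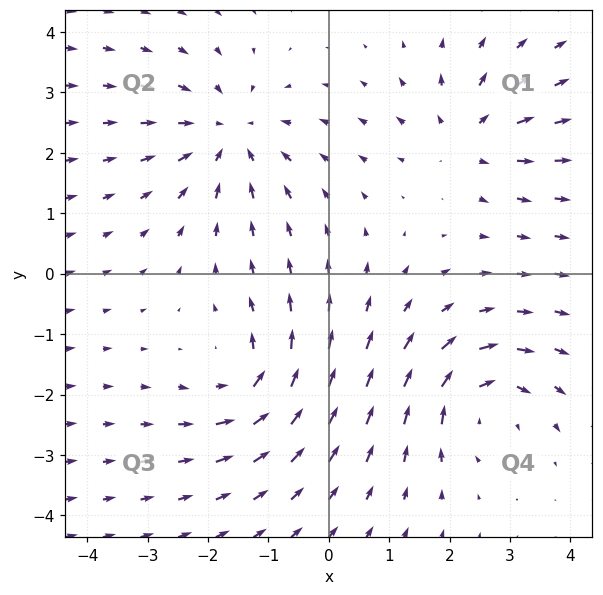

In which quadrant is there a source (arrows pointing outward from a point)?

Q1

The source sits at approximately (2.3, 2.3), which lies in quadrant Q1. The divergence there is about +3, positive as expected for a source.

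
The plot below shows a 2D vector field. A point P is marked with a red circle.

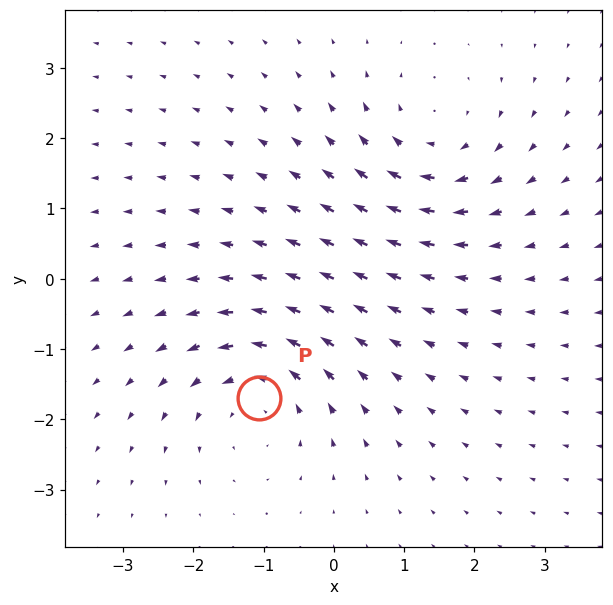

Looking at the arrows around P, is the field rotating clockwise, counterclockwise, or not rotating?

Near P at (-1.1, -1.7) the arrows circulate counterclockwise. The curl (z-component) there is about +3; positive curl means counterclockwise rotation.

counterclockwise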